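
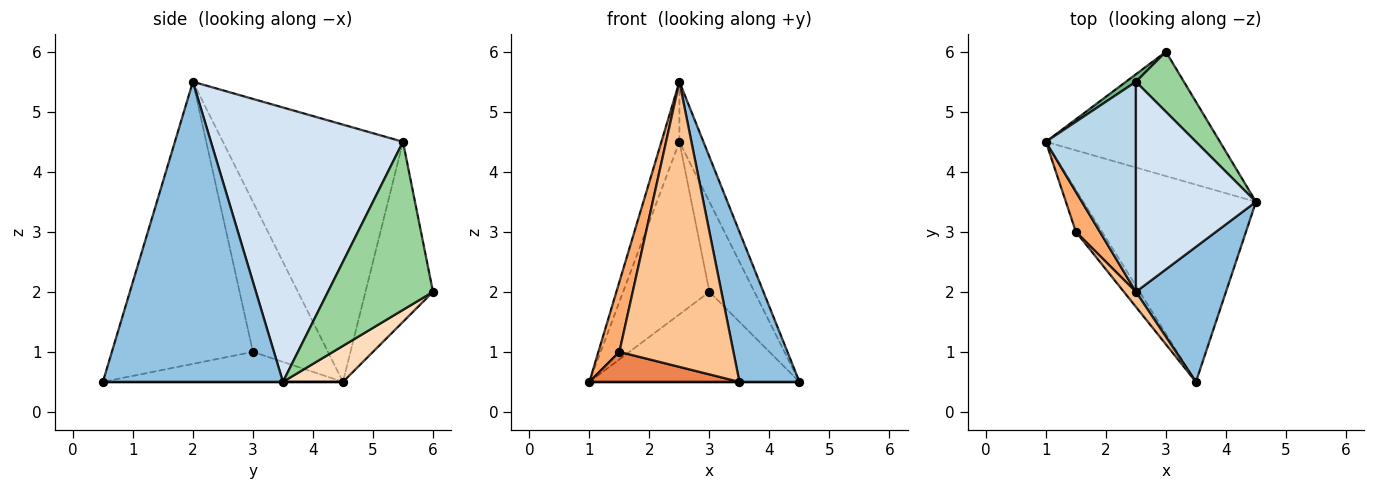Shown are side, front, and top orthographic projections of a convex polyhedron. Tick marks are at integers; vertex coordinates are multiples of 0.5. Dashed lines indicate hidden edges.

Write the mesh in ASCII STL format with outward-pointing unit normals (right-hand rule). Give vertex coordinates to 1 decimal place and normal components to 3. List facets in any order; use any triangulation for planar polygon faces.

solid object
 facet normal 0.000 0.000 -1.000
  outer loop
   vertex 3.5 0.5 0.5
   vertex 1.0 4.5 0.5
   vertex 4.5 3.5 0.5
  endloop
 endfacet
 facet normal 0.912 -0.304 0.274
  outer loop
   vertex 2.5 2.0 5.5
   vertex 3.5 0.5 0.5
   vertex 4.5 3.5 0.5
  endloop
 endfacet
 facet normal -0.940 0.094 0.329
  outer loop
   vertex 2.5 5.5 4.5
   vertex 1.0 4.5 0.5
   vertex 2.5 2.0 5.5
  endloop
 endfacet
 facet normal 0.910 0.114 0.398
  outer loop
   vertex 2.5 5.5 4.5
   vertex 2.5 2.0 5.5
   vertex 4.5 3.5 0.5
  endloop
 endfacet
 facet normal -0.681 -0.426 -0.596
  outer loop
   vertex 1.5 3.0 1.0
   vertex 1.0 4.5 0.5
   vertex 3.5 0.5 0.5
  endloop
 endfacet
 facet normal -0.952 -0.266 0.152
  outer loop
   vertex 1.5 3.0 1.0
   vertex 2.5 2.0 5.5
   vertex 1.0 4.5 0.5
  endloop
 endfacet
 facet normal -0.777 -0.628 0.033
  outer loop
   vertex 1.5 3.0 1.0
   vertex 3.5 0.5 0.5
   vertex 2.5 2.0 5.5
  endloop
 endfacet
 facet normal 0.165 0.578 -0.799
  outer loop
   vertex 3.0 6.0 2.0
   vertex 4.5 3.5 0.5
   vertex 1.0 4.5 0.5
  endloop
 endfacet
 facet normal -0.616 0.787 0.034
  outer loop
   vertex 3.0 6.0 2.0
   vertex 1.0 4.5 0.5
   vertex 2.5 5.5 4.5
  endloop
 endfacet
 facet normal 0.889 0.381 0.254
  outer loop
   vertex 3.0 6.0 2.0
   vertex 2.5 5.5 4.5
   vertex 4.5 3.5 0.5
  endloop
 endfacet
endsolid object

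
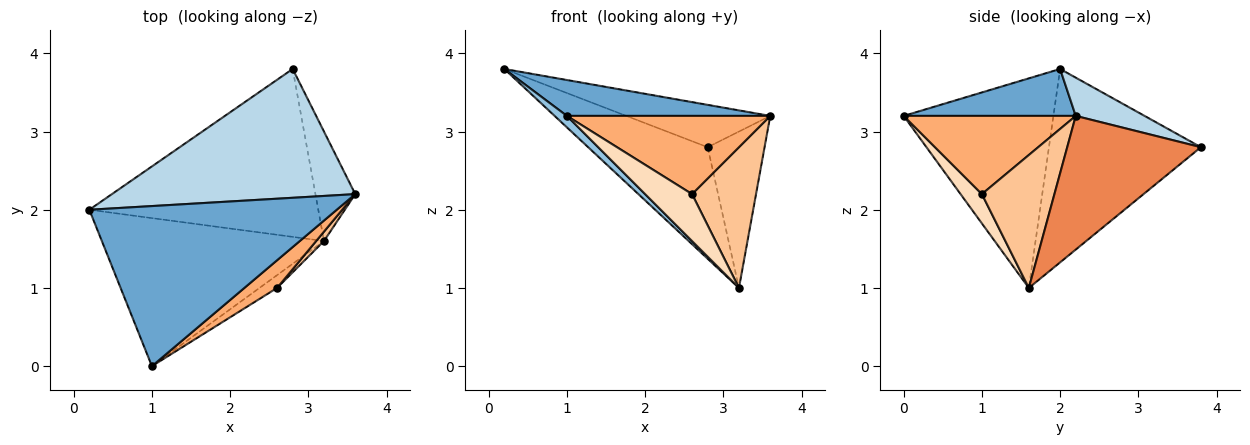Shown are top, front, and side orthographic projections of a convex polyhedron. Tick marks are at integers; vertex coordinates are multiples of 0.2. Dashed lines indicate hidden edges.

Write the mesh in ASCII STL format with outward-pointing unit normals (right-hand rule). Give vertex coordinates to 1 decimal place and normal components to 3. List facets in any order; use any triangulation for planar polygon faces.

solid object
 facet normal 0.182 -0.215 0.959
  outer loop
   vertex 1.0 0.0 3.2
   vertex 3.6 2.2 3.2
   vertex 0.2 2.0 3.8
  endloop
 endfacet
 facet normal -0.685 -0.056 -0.726
  outer loop
   vertex 3.2 1.6 1.0
   vertex 1.0 0.0 3.2
   vertex 0.2 2.0 3.8
  endloop
 endfacet
 facet normal 0.148 0.309 0.940
  outer loop
   vertex 2.8 3.8 2.8
   vertex 0.2 2.0 3.8
   vertex 3.6 2.2 3.2
  endloop
 endfacet
 facet normal -0.575 0.453 -0.681
  outer loop
   vertex 2.8 3.8 2.8
   vertex 3.2 1.6 1.0
   vertex 0.2 2.0 3.8
  endloop
 endfacet
 facet normal 0.887 0.378 -0.264
  outer loop
   vertex 2.8 3.8 2.8
   vertex 3.6 2.2 3.2
   vertex 3.2 1.6 1.0
  endloop
 endfacet
 facet normal 0.624 -0.737 0.261
  outer loop
   vertex 2.6 1.0 2.2
   vertex 3.6 2.2 3.2
   vertex 1.0 0.0 3.2
  endloop
 endfacet
 facet normal 0.749 -0.661 0.044
  outer loop
   vertex 2.6 1.0 2.2
   vertex 3.2 1.6 1.0
   vertex 3.6 2.2 3.2
  endloop
 endfacet
 facet normal 0.402 -0.884 -0.241
  outer loop
   vertex 2.6 1.0 2.2
   vertex 1.0 0.0 3.2
   vertex 3.2 1.6 1.0
  endloop
 endfacet
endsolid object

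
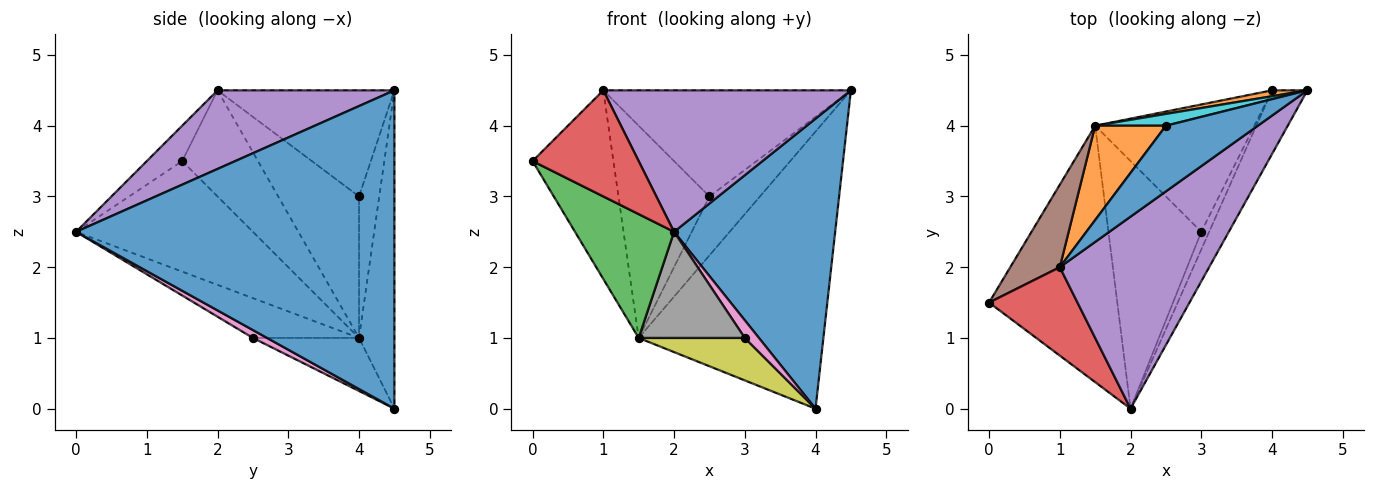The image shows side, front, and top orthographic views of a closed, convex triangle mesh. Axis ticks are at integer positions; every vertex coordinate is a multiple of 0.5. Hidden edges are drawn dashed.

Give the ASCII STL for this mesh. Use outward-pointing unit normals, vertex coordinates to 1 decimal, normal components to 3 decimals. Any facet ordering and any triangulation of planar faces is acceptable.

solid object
 facet normal 0.888 -0.449 -0.099
  outer loop
   vertex 4.0 4.5 0.0
   vertex 4.5 4.5 4.5
   vertex 2.0 0.0 2.5
  endloop
 endfacet
 facet normal -0.188 0.982 0.021
  outer loop
   vertex 1.5 4.0 1.0
   vertex 4.5 4.5 4.5
   vertex 4.0 4.5 0.0
  endloop
 endfacet
 facet normal -0.613 -0.343 -0.711
  outer loop
   vertex 1.5 4.0 1.0
   vertex 2.0 0.0 2.5
   vertex 0.0 1.5 3.5
  endloop
 endfacet
 facet normal -0.248 -0.744 0.620
  outer loop
   vertex 1.0 2.0 4.5
   vertex 0.0 1.5 3.5
   vertex 2.0 0.0 2.5
  endloop
 endfacet
 facet normal 0.390 -0.546 0.741
  outer loop
   vertex 1.0 2.0 4.5
   vertex 2.0 0.0 2.5
   vertex 4.5 4.5 4.5
  endloop
 endfacet
 facet normal -0.652 0.695 0.304
  outer loop
   vertex 1.0 2.0 4.5
   vertex 1.5 4.0 1.0
   vertex 0.0 1.5 3.5
  endloop
 endfacet
 facet normal 0.577 -0.577 -0.577
  outer loop
   vertex 3.0 2.5 1.0
   vertex 4.0 4.5 0.0
   vertex 2.0 0.0 2.5
  endloop
 endfacet
 facet normal -0.367 -0.367 -0.855
  outer loop
   vertex 3.0 2.5 1.0
   vertex 2.0 0.0 2.5
   vertex 1.5 4.0 1.0
  endloop
 endfacet
 facet normal -0.302 -0.302 -0.905
  outer loop
   vertex 3.0 2.5 1.0
   vertex 1.5 4.0 1.0
   vertex 4.0 4.5 0.0
  endloop
 endfacet
 facet normal -0.365 0.913 0.183
  outer loop
   vertex 2.5 4.0 3.0
   vertex 4.5 4.5 4.5
   vertex 1.5 4.0 1.0
  endloop
 endfacet
 facet normal -0.519 0.727 0.450
  outer loop
   vertex 2.5 4.0 3.0
   vertex 1.0 2.0 4.5
   vertex 4.5 4.5 4.5
  endloop
 endfacet
 facet normal -0.630 0.709 0.315
  outer loop
   vertex 2.5 4.0 3.0
   vertex 1.5 4.0 1.0
   vertex 1.0 2.0 4.5
  endloop
 endfacet
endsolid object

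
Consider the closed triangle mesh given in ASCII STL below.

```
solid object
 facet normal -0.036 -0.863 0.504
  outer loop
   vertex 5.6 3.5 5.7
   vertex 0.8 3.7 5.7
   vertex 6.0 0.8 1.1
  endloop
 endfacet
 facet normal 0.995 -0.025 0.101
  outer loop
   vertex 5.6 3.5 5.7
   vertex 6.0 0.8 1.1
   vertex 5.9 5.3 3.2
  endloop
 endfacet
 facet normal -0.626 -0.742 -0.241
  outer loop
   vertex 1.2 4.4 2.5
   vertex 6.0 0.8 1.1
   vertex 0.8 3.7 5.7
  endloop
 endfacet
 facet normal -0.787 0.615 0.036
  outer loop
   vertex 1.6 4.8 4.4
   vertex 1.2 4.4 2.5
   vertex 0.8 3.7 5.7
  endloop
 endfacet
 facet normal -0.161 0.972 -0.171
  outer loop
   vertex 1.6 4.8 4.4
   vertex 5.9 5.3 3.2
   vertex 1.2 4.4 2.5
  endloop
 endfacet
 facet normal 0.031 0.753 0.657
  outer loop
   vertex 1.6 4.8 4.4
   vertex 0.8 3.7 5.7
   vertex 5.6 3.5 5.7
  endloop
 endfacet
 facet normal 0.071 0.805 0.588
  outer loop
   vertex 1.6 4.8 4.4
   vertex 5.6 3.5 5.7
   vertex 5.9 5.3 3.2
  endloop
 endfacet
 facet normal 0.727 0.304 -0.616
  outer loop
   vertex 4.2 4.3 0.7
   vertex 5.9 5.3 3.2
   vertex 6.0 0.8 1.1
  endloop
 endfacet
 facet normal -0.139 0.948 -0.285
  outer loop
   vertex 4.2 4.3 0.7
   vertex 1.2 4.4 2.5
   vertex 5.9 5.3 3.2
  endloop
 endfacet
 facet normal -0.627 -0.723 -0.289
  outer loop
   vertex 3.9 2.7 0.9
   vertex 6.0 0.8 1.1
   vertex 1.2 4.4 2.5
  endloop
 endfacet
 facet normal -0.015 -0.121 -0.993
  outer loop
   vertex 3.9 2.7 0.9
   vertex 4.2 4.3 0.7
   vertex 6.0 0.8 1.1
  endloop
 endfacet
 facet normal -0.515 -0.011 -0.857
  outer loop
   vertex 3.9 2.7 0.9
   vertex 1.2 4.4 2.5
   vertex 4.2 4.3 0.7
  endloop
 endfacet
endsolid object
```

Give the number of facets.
12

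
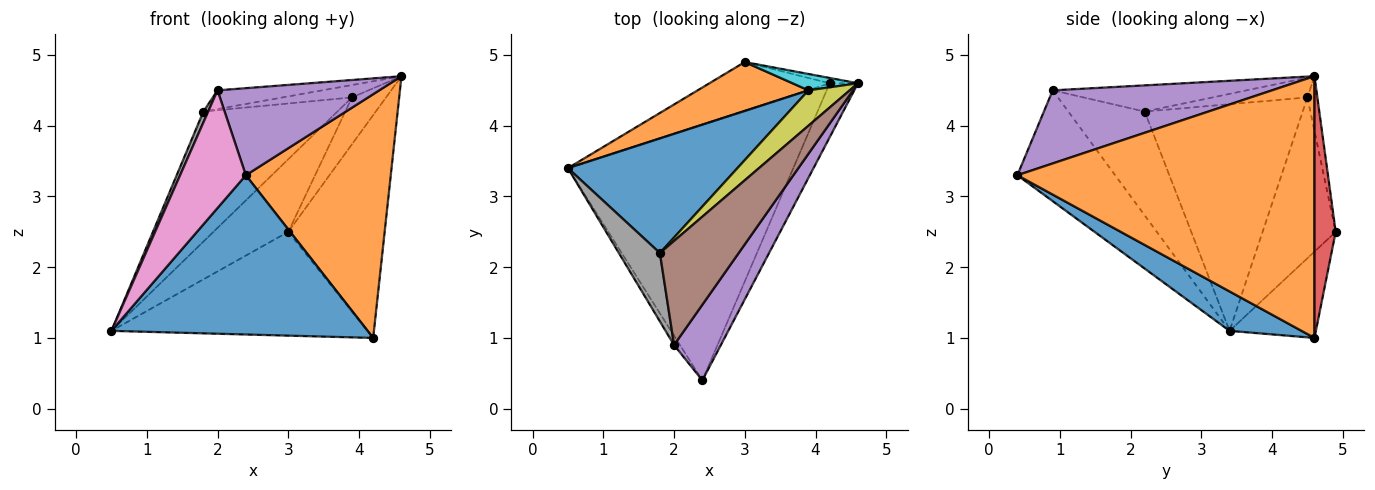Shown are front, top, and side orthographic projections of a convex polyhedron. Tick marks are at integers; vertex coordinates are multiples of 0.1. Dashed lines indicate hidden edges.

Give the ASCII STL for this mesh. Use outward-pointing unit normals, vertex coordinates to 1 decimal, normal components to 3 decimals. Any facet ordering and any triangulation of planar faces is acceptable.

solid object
 facet normal 0.147 -0.523 -0.840
  outer loop
   vertex 4.2 4.6 1.0
   vertex 2.4 0.4 3.3
   vertex 0.5 3.4 1.1
  endloop
 endfacet
 facet normal 0.895 -0.436 -0.097
  outer loop
   vertex 4.2 4.6 1.0
   vertex 4.6 4.6 4.7
   vertex 2.4 0.4 3.3
  endloop
 endfacet
 facet normal -0.292 0.866 -0.407
  outer loop
   vertex 3.0 4.9 2.5
   vertex 4.2 4.6 1.0
   vertex 0.5 3.4 1.1
  endloop
 endfacet
 facet normal 0.215 0.976 -0.023
  outer loop
   vertex 3.0 4.9 2.5
   vertex 4.6 4.6 4.7
   vertex 4.2 4.6 1.0
  endloop
 endfacet
 facet normal 0.715 -0.527 0.458
  outer loop
   vertex 2.0 0.9 4.5
   vertex 2.4 0.4 3.3
   vertex 4.6 4.6 4.7
  endloop
 endfacet
 facet normal -0.311 0.168 0.935
  outer loop
   vertex 2.0 0.9 4.5
   vertex 4.6 4.6 4.7
   vertex 1.8 2.2 4.2
  endloop
 endfacet
 facet normal -0.829 -0.557 -0.044
  outer loop
   vertex 2.0 0.9 4.5
   vertex 0.5 3.4 1.1
   vertex 2.4 0.4 3.3
  endloop
 endfacet
 facet normal -0.928 -0.058 0.367
  outer loop
   vertex 2.0 0.9 4.5
   vertex 1.8 2.2 4.2
   vertex 0.5 3.4 1.1
  endloop
 endfacet
 facet normal -0.412 0.301 0.860
  outer loop
   vertex 3.9 4.5 4.4
   vertex 1.8 2.2 4.2
   vertex 4.6 4.6 4.7
  endloop
 endfacet
 facet normal -0.266 0.910 0.318
  outer loop
   vertex 3.9 4.5 4.4
   vertex 4.6 4.6 4.7
   vertex 3.0 4.9 2.5
  endloop
 endfacet
 facet normal -0.663 0.562 0.495
  outer loop
   vertex 3.9 4.5 4.4
   vertex 0.5 3.4 1.1
   vertex 1.8 2.2 4.2
  endloop
 endfacet
 facet normal -0.630 0.644 0.434
  outer loop
   vertex 3.9 4.5 4.4
   vertex 3.0 4.9 2.5
   vertex 0.5 3.4 1.1
  endloop
 endfacet
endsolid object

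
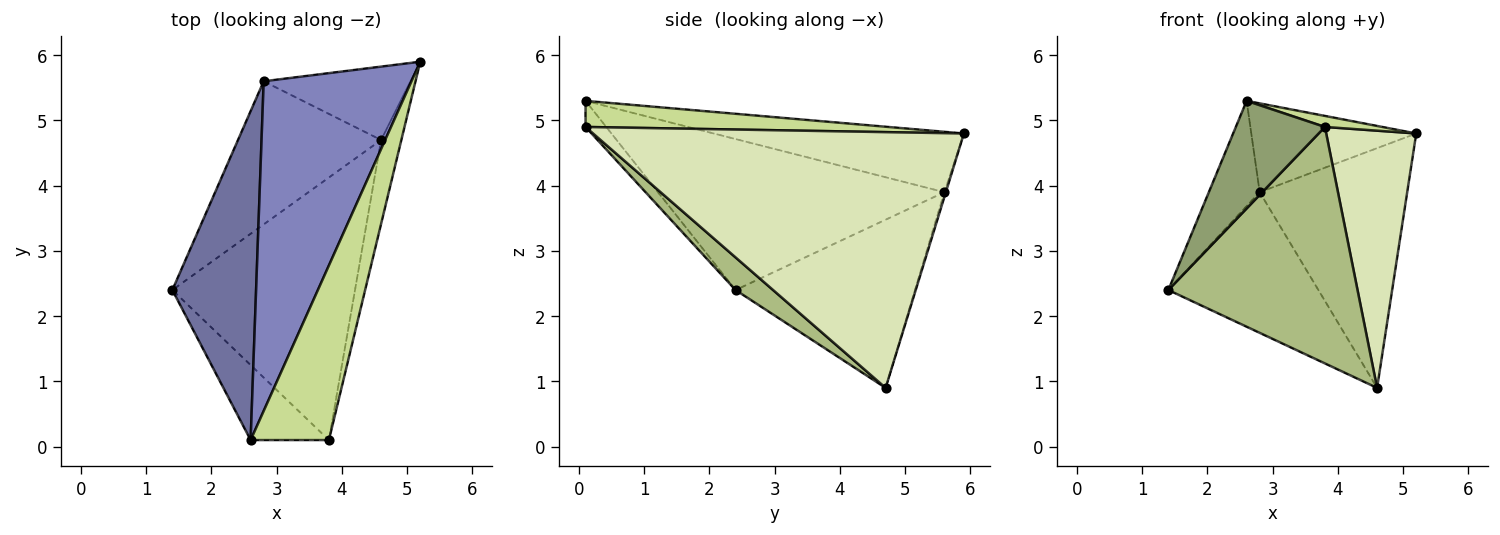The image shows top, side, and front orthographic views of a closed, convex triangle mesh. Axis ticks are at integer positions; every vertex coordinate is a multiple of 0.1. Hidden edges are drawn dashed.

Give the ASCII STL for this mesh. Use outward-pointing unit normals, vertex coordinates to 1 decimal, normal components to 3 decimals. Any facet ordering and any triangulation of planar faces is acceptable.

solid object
 facet normal -0.864 0.153 0.479
  outer loop
   vertex 2.8 5.6 3.9
   vertex 1.4 2.4 2.4
   vertex 2.6 0.1 5.3
  endloop
 endfacet
 facet normal -0.367 0.242 0.898
  outer loop
   vertex 2.8 5.6 3.9
   vertex 2.6 0.1 5.3
   vertex 5.2 5.9 4.8
  endloop
 endfacet
 facet normal -0.642 0.537 -0.547
  outer loop
   vertex 2.8 5.6 3.9
   vertex 4.6 4.7 0.9
   vertex 1.4 2.4 2.4
  endloop
 endfacet
 facet normal -0.010 0.956 -0.293
  outer loop
   vertex 2.8 5.6 3.9
   vertex 5.2 5.9 4.8
   vertex 4.6 4.7 0.9
  endloop
 endfacet
 facet normal -0.187 -0.806 -0.562
  outer loop
   vertex 3.8 0.1 4.9
   vertex 2.6 0.1 5.3
   vertex 1.4 2.4 2.4
  endloop
 endfacet
 facet normal 0.132 -0.663 -0.737
  outer loop
   vertex 3.8 0.1 4.9
   vertex 1.4 2.4 2.4
   vertex 4.6 4.7 0.9
  endloop
 endfacet
 facet normal 0.316 -0.060 0.947
  outer loop
   vertex 3.8 0.1 4.9
   vertex 5.2 5.9 4.8
   vertex 2.6 0.1 5.3
  endloop
 endfacet
 facet normal 0.969 -0.235 -0.077
  outer loop
   vertex 3.8 0.1 4.9
   vertex 4.6 4.7 0.9
   vertex 5.2 5.9 4.8
  endloop
 endfacet
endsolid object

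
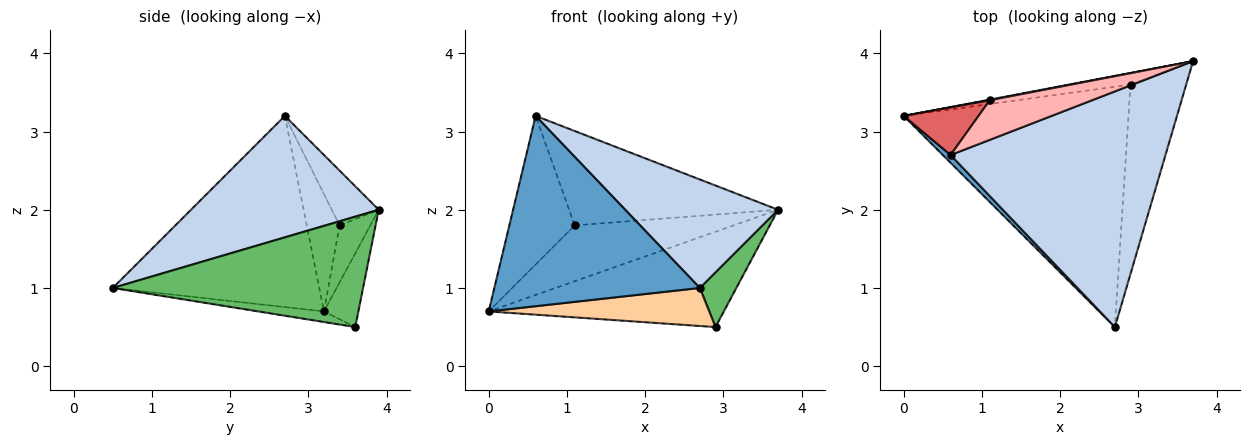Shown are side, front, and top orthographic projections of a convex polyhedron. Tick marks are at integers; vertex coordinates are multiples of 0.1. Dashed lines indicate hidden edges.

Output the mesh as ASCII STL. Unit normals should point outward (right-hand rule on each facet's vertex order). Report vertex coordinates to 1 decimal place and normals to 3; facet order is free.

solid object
 facet normal -0.708 -0.705 0.029
  outer loop
   vertex 0.6 2.7 3.2
   vertex 0.0 3.2 0.7
   vertex 2.7 0.5 1.0
  endloop
 endfacet
 facet normal 0.457 -0.372 0.808
  outer loop
   vertex 0.6 2.7 3.2
   vertex 2.7 0.5 1.0
   vertex 3.7 3.9 2.0
  endloop
 endfacet
 facet normal -0.144 0.982 -0.120
  outer loop
   vertex 2.9 3.6 0.5
   vertex 0.0 3.2 0.7
   vertex 3.7 3.9 2.0
  endloop
 endfacet
 facet normal -0.047 -0.156 -0.987
  outer loop
   vertex 2.9 3.6 0.5
   vertex 2.7 0.5 1.0
   vertex 0.0 3.2 0.7
  endloop
 endfacet
 facet normal 0.885 -0.129 -0.446
  outer loop
   vertex 2.9 3.6 0.5
   vertex 3.7 3.9 2.0
   vertex 2.7 0.5 1.0
  endloop
 endfacet
 facet normal -0.190 0.982 0.011
  outer loop
   vertex 1.1 3.4 1.8
   vertex 3.7 3.9 2.0
   vertex 0.0 3.2 0.7
  endloop
 endfacet
 facet normal -0.432 0.859 0.275
  outer loop
   vertex 1.1 3.4 1.8
   vertex 0.0 3.2 0.7
   vertex 0.6 2.7 3.2
  endloop
 endfacet
 facet normal -0.203 0.903 0.379
  outer loop
   vertex 1.1 3.4 1.8
   vertex 0.6 2.7 3.2
   vertex 3.7 3.9 2.0
  endloop
 endfacet
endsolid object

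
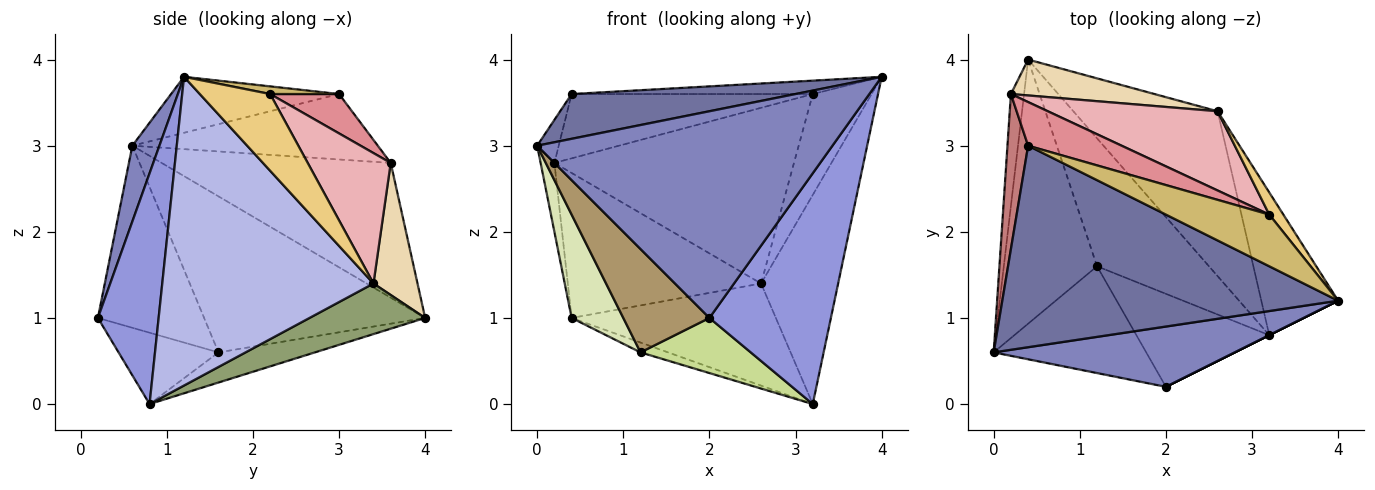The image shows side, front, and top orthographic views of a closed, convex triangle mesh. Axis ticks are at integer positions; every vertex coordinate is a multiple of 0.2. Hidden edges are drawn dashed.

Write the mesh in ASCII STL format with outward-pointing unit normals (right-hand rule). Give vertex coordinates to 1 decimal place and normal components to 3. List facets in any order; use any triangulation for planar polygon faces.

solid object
 facet normal -0.161 -0.214 0.964
  outer loop
   vertex 0.4 3.0 3.6
   vertex 0.0 0.6 3.0
   vertex 4.0 1.2 3.8
  endloop
 endfacet
 facet normal 0.088 -0.956 0.279
  outer loop
   vertex 2.0 0.2 1.0
   vertex 4.0 1.2 3.8
   vertex 0.0 0.6 3.0
  endloop
 endfacet
 facet normal 0.447 -0.894 0.000
  outer loop
   vertex 2.0 0.2 1.0
   vertex 3.2 0.8 0.0
   vertex 4.0 1.2 3.8
  endloop
 endfacet
 facet normal 0.915 0.334 -0.228
  outer loop
   vertex 2.6 3.4 1.4
   vertex 4.0 1.2 3.8
   vertex 3.2 0.8 0.0
  endloop
 endfacet
 facet normal 0.286 0.505 -0.815
  outer loop
   vertex 2.6 3.4 1.4
   vertex 3.2 0.8 0.0
   vertex 0.4 4.0 1.0
  endloop
 endfacet
 facet normal -0.259 0.074 -0.963
  outer loop
   vertex 1.2 1.6 0.6
   vertex 0.4 4.0 1.0
   vertex 3.2 0.8 0.0
  endloop
 endfacet
 facet normal -0.419 -0.463 -0.781
  outer loop
   vertex 1.2 1.6 0.6
   vertex 3.2 0.8 0.0
   vertex 2.0 0.2 1.0
  endloop
 endfacet
 facet normal -0.842 -0.197 -0.503
  outer loop
   vertex 1.2 1.6 0.6
   vertex 0.0 0.6 3.0
   vertex 0.4 4.0 1.0
  endloop
 endfacet
 facet normal -0.651 -0.528 -0.545
  outer loop
   vertex 1.2 1.6 0.6
   vertex 2.0 0.2 1.0
   vertex 0.0 0.6 3.0
  endloop
 endfacet
 facet normal 0.072 0.250 0.966
  outer loop
   vertex 3.2 2.2 3.6
   vertex 0.4 3.0 3.6
   vertex 4.0 1.2 3.8
  endloop
 endfacet
 facet normal 0.759 0.635 0.139
  outer loop
   vertex 3.2 2.2 3.6
   vertex 4.0 1.2 3.8
   vertex 2.6 3.4 1.4
  endloop
 endfacet
 facet normal 0.216 0.948 0.235
  outer loop
   vertex 0.2 3.6 2.8
   vertex 2.6 3.4 1.4
   vertex 0.4 4.0 1.0
  endloop
 endfacet
 facet normal -0.993 0.060 -0.097
  outer loop
   vertex 0.2 3.6 2.8
   vertex 0.4 4.0 1.0
   vertex 0.0 0.6 3.0
  endloop
 endfacet
 facet normal -0.950 0.083 0.300
  outer loop
   vertex 0.2 3.6 2.8
   vertex 0.0 0.6 3.0
   vertex 0.4 3.0 3.6
  endloop
 endfacet
 facet normal 0.230 0.805 0.546
  outer loop
   vertex 0.2 3.6 2.8
   vertex 0.4 3.0 3.6
   vertex 3.2 2.2 3.6
  endloop
 endfacet
 facet normal 0.301 0.869 0.392
  outer loop
   vertex 0.2 3.6 2.8
   vertex 3.2 2.2 3.6
   vertex 2.6 3.4 1.4
  endloop
 endfacet
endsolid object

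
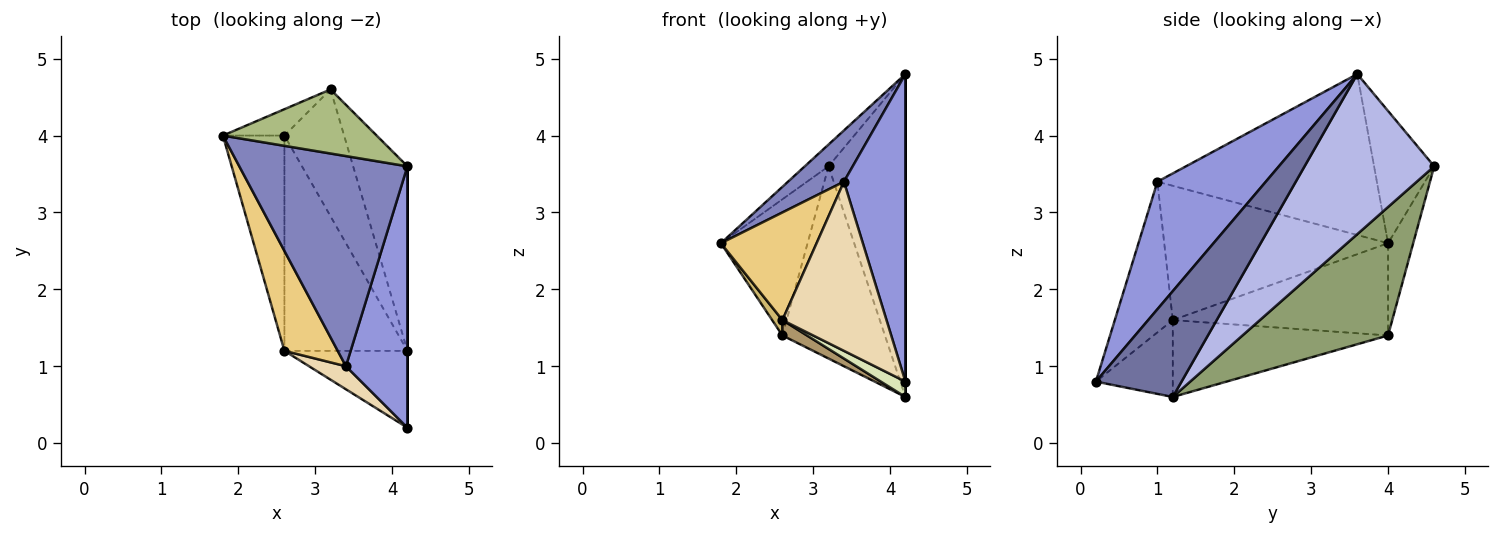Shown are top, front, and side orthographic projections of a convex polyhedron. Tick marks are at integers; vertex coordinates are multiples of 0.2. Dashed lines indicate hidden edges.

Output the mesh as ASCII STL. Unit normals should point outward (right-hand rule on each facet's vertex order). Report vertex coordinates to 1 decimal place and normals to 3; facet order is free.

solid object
 facet normal 1.000 0.000 0.000
  outer loop
   vertex 4.2 0.2 0.8
   vertex 4.2 1.2 0.6
   vertex 4.2 3.6 4.8
  endloop
 endfacet
 facet normal -0.681 -0.174 0.711
  outer loop
   vertex 3.4 1.0 3.4
   vertex 4.2 3.6 4.8
   vertex 1.8 4.0 2.6
  endloop
 endfacet
 facet normal 0.802 -0.455 0.387
  outer loop
   vertex 3.4 1.0 3.4
   vertex 4.2 0.2 0.8
   vertex 4.2 3.6 4.8
  endloop
 endfacet
 facet normal 0.826 0.490 -0.280
  outer loop
   vertex 3.2 4.6 3.6
   vertex 4.2 3.6 4.8
   vertex 4.2 1.2 0.6
  endloop
 endfacet
 facet normal 0.764 0.538 -0.355
  outer loop
   vertex 3.2 4.6 3.6
   vertex 4.2 1.2 0.6
   vertex 2.6 4.0 1.4
  endloop
 endfacet
 facet normal -0.631 0.250 0.734
  outer loop
   vertex 3.2 4.6 3.6
   vertex 1.8 4.0 2.6
   vertex 4.2 3.6 4.8
  endloop
 endfacet
 facet normal -0.274 0.944 -0.183
  outer loop
   vertex 3.2 4.6 3.6
   vertex 2.6 4.0 1.4
   vertex 1.8 4.0 2.6
  endloop
 endfacet
 facet normal -0.523 -0.167 -0.836
  outer loop
   vertex 2.6 1.2 1.6
   vertex 4.2 1.2 0.6
   vertex 4.2 0.2 0.8
  endloop
 endfacet
 facet normal -0.529 -0.060 -0.846
  outer loop
   vertex 2.6 1.2 1.6
   vertex 2.6 4.0 1.4
   vertex 4.2 1.2 0.6
  endloop
 endfacet
 facet normal -0.831 -0.040 -0.554
  outer loop
   vertex 2.6 1.2 1.6
   vertex 1.8 4.0 2.6
   vertex 2.6 4.0 1.4
  endloop
 endfacet
 facet normal -0.864 -0.369 0.343
  outer loop
   vertex 2.6 1.2 1.6
   vertex 3.4 1.0 3.4
   vertex 1.8 4.0 2.6
  endloop
 endfacet
 facet normal -0.483 -0.868 0.118
  outer loop
   vertex 2.6 1.2 1.6
   vertex 4.2 0.2 0.8
   vertex 3.4 1.0 3.4
  endloop
 endfacet
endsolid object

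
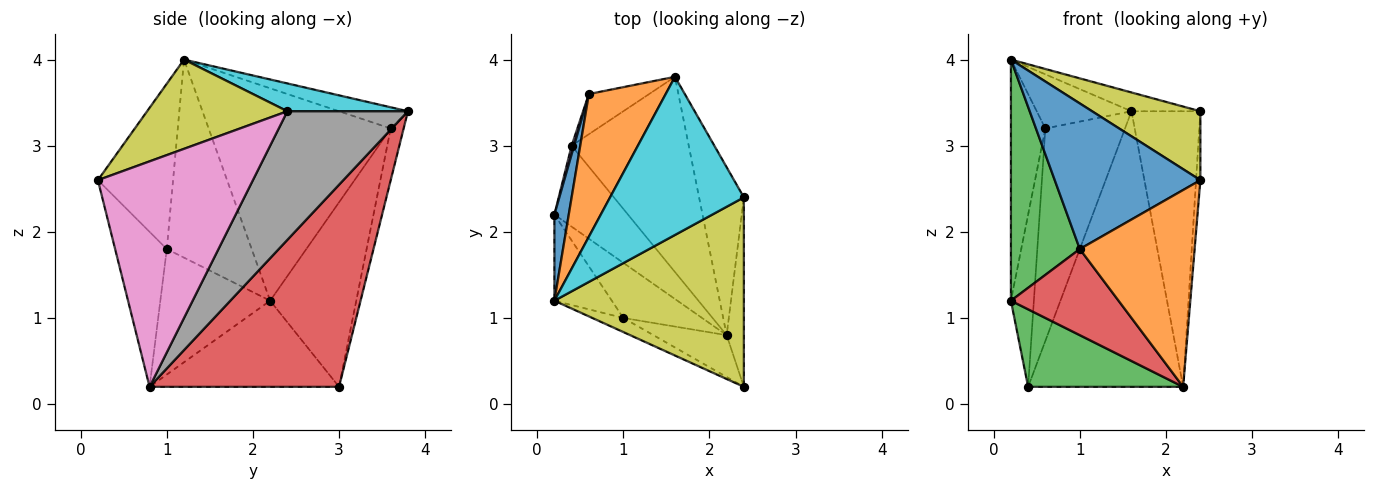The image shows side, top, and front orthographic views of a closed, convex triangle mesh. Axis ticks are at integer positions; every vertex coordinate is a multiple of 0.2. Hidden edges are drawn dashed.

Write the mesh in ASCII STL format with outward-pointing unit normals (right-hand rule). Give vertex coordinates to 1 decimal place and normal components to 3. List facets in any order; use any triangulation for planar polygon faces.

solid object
 facet normal -0.980 0.185 0.066
  outer loop
   vertex 0.6 3.6 3.2
   vertex 0.2 2.2 1.2
   vertex 0.2 1.2 4.0
  endloop
 endfacet
 facet normal -0.250 0.343 0.905
  outer loop
   vertex 0.6 3.6 3.2
   vertex 0.2 1.2 4.0
   vertex 1.6 3.8 3.4
  endloop
 endfacet
 facet normal -0.646 -0.528 -0.552
  outer loop
   vertex 0.4 3.0 0.2
   vertex 2.2 0.8 0.2
   vertex 0.2 2.2 1.2
  endloop
 endfacet
 facet normal 0.706 0.578 -0.409
  outer loop
   vertex 0.4 3.0 0.2
   vertex 1.6 3.8 3.4
   vertex 2.2 0.8 0.2
  endloop
 endfacet
 facet normal -0.966 0.258 0.013
  outer loop
   vertex 0.4 3.0 0.2
   vertex 0.2 2.2 1.2
   vertex 0.6 3.6 3.2
  endloop
 endfacet
 facet normal -0.157 0.970 -0.184
  outer loop
   vertex 0.4 3.0 0.2
   vertex 0.6 3.6 3.2
   vertex 1.6 3.8 3.4
  endloop
 endfacet
 facet normal 0.997 0.028 -0.076
  outer loop
   vertex 2.4 2.4 3.4
   vertex 2.4 0.2 2.6
   vertex 2.2 0.8 0.2
  endloop
 endfacet
 facet normal 0.831 0.475 -0.289
  outer loop
   vertex 2.4 2.4 3.4
   vertex 2.2 0.8 0.2
   vertex 1.6 3.8 3.4
  endloop
 endfacet
 facet normal 0.405 -0.312 0.859
  outer loop
   vertex 2.4 2.4 3.4
   vertex 0.2 1.2 4.0
   vertex 2.4 0.2 2.6
  endloop
 endfacet
 facet normal 0.202 0.116 0.973
  outer loop
   vertex 2.4 2.4 3.4
   vertex 1.6 3.8 3.4
   vertex 0.2 1.2 4.0
  endloop
 endfacet
 facet normal -0.457 -0.885 -0.086
  outer loop
   vertex 1.0 1.0 1.8
   vertex 2.4 0.2 2.6
   vertex 0.2 1.2 4.0
  endloop
 endfacet
 facet normal -0.403 -0.895 -0.190
  outer loop
   vertex 1.0 1.0 1.8
   vertex 2.2 0.8 0.2
   vertex 2.4 0.2 2.6
  endloop
 endfacet
 facet normal -0.758 -0.615 -0.220
  outer loop
   vertex 1.0 1.0 1.8
   vertex 0.2 1.2 4.0
   vertex 0.2 2.2 1.2
  endloop
 endfacet
 facet normal -0.652 -0.639 -0.409
  outer loop
   vertex 1.0 1.0 1.8
   vertex 0.2 2.2 1.2
   vertex 2.2 0.8 0.2
  endloop
 endfacet
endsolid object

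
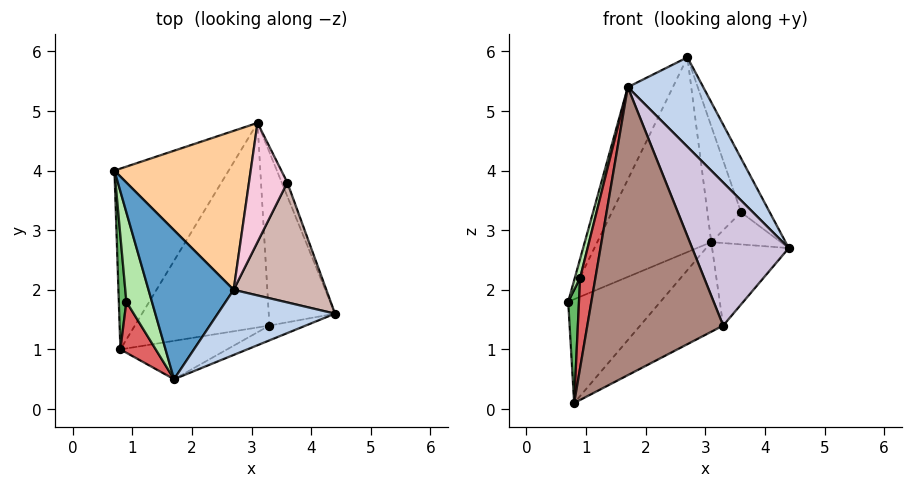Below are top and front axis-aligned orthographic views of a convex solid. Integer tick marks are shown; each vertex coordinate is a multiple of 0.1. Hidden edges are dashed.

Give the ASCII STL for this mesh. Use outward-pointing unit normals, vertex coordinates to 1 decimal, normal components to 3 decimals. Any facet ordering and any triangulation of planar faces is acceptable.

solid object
 facet normal -0.772 0.335 0.540
  outer loop
   vertex 2.7 2.0 5.9
   vertex 0.7 4.0 1.8
   vertex 1.7 0.5 5.4
  endloop
 endfacet
 facet normal 0.676 -0.595 0.434
  outer loop
   vertex 2.7 2.0 5.9
   vertex 1.7 0.5 5.4
   vertex 4.4 1.6 2.7
  endloop
 endfacet
 facet normal 0.192 0.489 -0.851
  outer loop
   vertex 3.1 4.8 2.8
   vertex 0.8 1.0 0.1
   vertex 0.7 4.0 1.8
  endloop
 endfacet
 facet normal -0.463 0.687 0.561
  outer loop
   vertex 3.1 4.8 2.8
   vertex 0.7 4.0 1.8
   vertex 2.7 2.0 5.9
  endloop
 endfacet
 facet normal -0.994 -0.076 0.076
  outer loop
   vertex 0.9 1.8 2.2
   vertex 0.7 4.0 1.8
   vertex 0.8 1.0 0.1
  endloop
 endfacet
 facet normal -0.973 -0.048 0.224
  outer loop
   vertex 0.9 1.8 2.2
   vertex 1.7 0.5 5.4
   vertex 0.7 4.0 1.8
  endloop
 endfacet
 facet normal -0.959 -0.247 0.140
  outer loop
   vertex 0.9 1.8 2.2
   vertex 0.8 1.0 0.1
   vertex 1.7 0.5 5.4
  endloop
 endfacet
 facet normal 0.703 0.306 -0.642
  outer loop
   vertex 3.3 1.4 1.4
   vertex 3.1 4.8 2.8
   vertex 4.4 1.6 2.7
  endloop
 endfacet
 facet normal 0.381 0.371 -0.847
  outer loop
   vertex 3.3 1.4 1.4
   vertex 0.8 1.0 0.1
   vertex 3.1 4.8 2.8
  endloop
 endfacet
 facet normal 0.289 -0.952 -0.098
  outer loop
   vertex 3.3 1.4 1.4
   vertex 4.4 1.6 2.7
   vertex 1.7 0.5 5.4
  endloop
 endfacet
 facet normal 0.222 -0.967 -0.129
  outer loop
   vertex 3.3 1.4 1.4
   vertex 1.7 0.5 5.4
   vertex 0.8 1.0 0.1
  endloop
 endfacet
 facet normal 0.876 0.198 0.440
  outer loop
   vertex 3.6 3.8 3.3
   vertex 2.7 2.0 5.9
   vertex 4.4 1.6 2.7
  endloop
 endfacet
 facet normal 0.913 0.376 -0.161
  outer loop
   vertex 3.6 3.8 3.3
   vertex 4.4 1.6 2.7
   vertex 3.1 4.8 2.8
  endloop
 endfacet
 facet normal 0.561 0.577 0.594
  outer loop
   vertex 3.6 3.8 3.3
   vertex 3.1 4.8 2.8
   vertex 2.7 2.0 5.9
  endloop
 endfacet
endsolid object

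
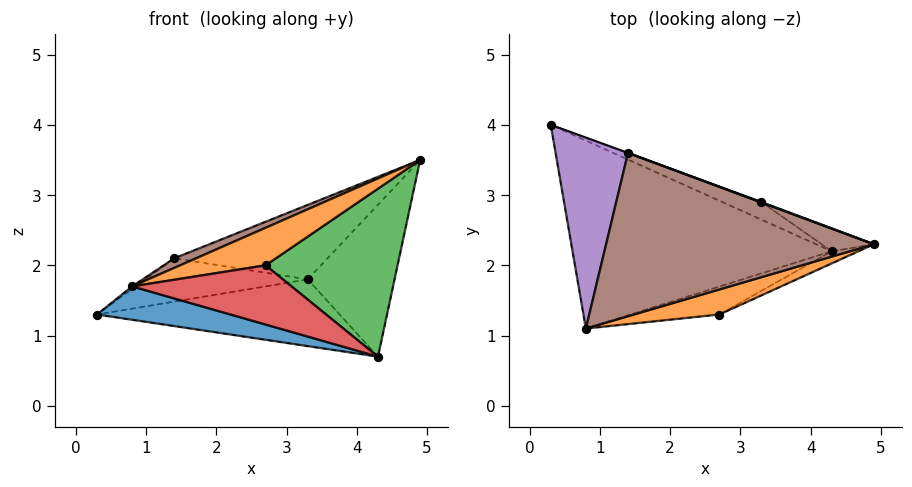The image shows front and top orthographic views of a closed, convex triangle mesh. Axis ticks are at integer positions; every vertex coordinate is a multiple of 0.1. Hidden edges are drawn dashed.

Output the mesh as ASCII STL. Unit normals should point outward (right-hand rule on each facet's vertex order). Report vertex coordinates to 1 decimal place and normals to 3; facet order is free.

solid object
 facet normal -0.221 -0.171 -0.960
  outer loop
   vertex 4.3 2.2 0.7
   vertex 0.8 1.1 1.7
   vertex 0.3 4.0 1.3
  endloop
 endfacet
 facet normal 0.000 -0.832 0.555
  outer loop
   vertex 2.7 1.3 2.0
   vertex 4.9 2.3 3.5
   vertex 0.8 1.1 1.7
  endloop
 endfacet
 facet normal 0.449 -0.891 -0.064
  outer loop
   vertex 2.7 1.3 2.0
   vertex 4.3 2.2 0.7
   vertex 4.9 2.3 3.5
  endloop
 endfacet
 facet normal 0.160 -0.893 -0.421
  outer loop
   vertex 2.7 1.3 2.0
   vertex 0.8 1.1 1.7
   vertex 4.3 2.2 0.7
  endloop
 endfacet
 facet normal -0.586 0.011 0.811
  outer loop
   vertex 1.4 3.6 2.1
   vertex 0.3 4.0 1.3
   vertex 0.8 1.1 1.7
  endloop
 endfacet
 facet normal -0.388 -0.054 0.920
  outer loop
   vertex 1.4 3.6 2.1
   vertex 0.8 1.1 1.7
   vertex 4.9 2.3 3.5
  endloop
 endfacet
 facet normal 0.369 0.899 -0.237
  outer loop
   vertex 3.3 2.9 1.8
   vertex 4.3 2.2 0.7
   vertex 0.3 4.0 1.3
  endloop
 endfacet
 facet normal 0.467 0.874 -0.131
  outer loop
   vertex 3.3 2.9 1.8
   vertex 4.9 2.3 3.5
   vertex 4.3 2.2 0.7
  endloop
 endfacet
 facet normal 0.345 0.939 -0.005
  outer loop
   vertex 3.3 2.9 1.8
   vertex 0.3 4.0 1.3
   vertex 1.4 3.6 2.1
  endloop
 endfacet
 facet normal 0.346 0.938 0.005
  outer loop
   vertex 3.3 2.9 1.8
   vertex 1.4 3.6 2.1
   vertex 4.9 2.3 3.5
  endloop
 endfacet
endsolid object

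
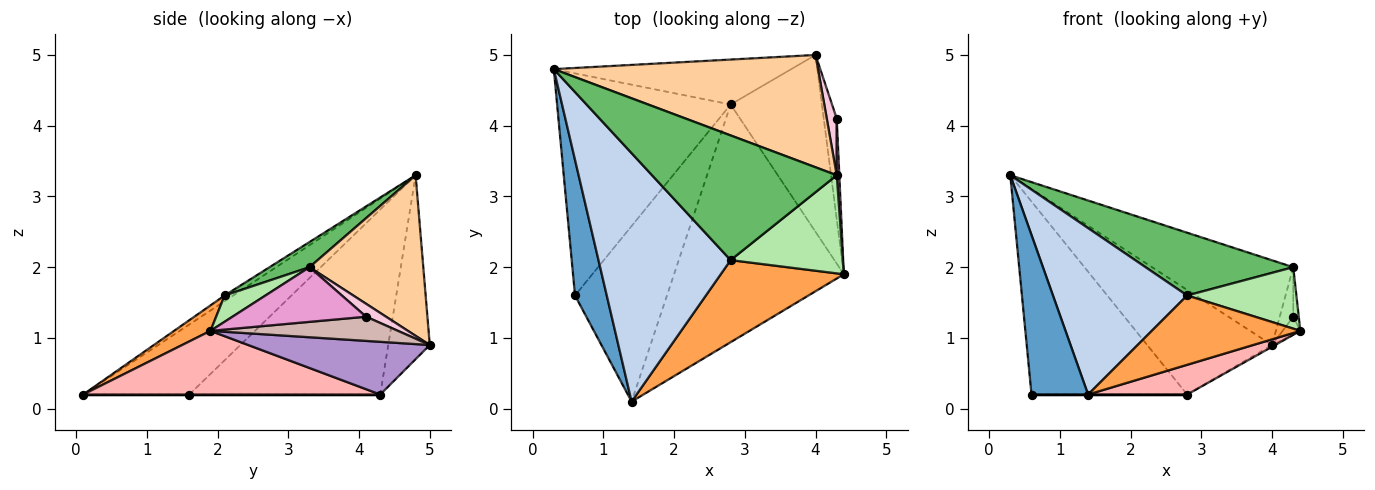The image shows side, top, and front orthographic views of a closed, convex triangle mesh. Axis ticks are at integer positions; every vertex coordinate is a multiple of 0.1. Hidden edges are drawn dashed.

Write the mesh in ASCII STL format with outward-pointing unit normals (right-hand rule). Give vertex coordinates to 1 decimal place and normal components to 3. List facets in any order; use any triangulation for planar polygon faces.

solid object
 facet normal -0.819 -0.437 0.372
  outer loop
   vertex 0.6 1.6 0.2
   vertex 1.4 0.1 0.2
   vertex 0.3 4.8 3.3
  endloop
 endfacet
 facet normal -0.036 -0.556 0.830
  outer loop
   vertex 2.8 2.1 1.6
   vertex 0.3 4.8 3.3
   vertex 1.4 0.1 0.2
  endloop
 endfacet
 facet normal 0.156 -0.637 0.755
  outer loop
   vertex 2.8 2.1 1.6
   vertex 1.4 0.1 0.2
   vertex 4.4 1.9 1.1
  endloop
 endfacet
 facet normal 0.437 0.542 0.718
  outer loop
   vertex 4.3 3.3 2.0
   vertex 4.0 5.0 0.9
   vertex 0.3 4.8 3.3
  endloop
 endfacet
 facet normal 0.121 -0.446 0.887
  outer loop
   vertex 4.3 3.3 2.0
   vertex 0.3 4.8 3.3
   vertex 2.8 2.1 1.6
  endloop
 endfacet
 facet normal 0.195 -0.521 0.831
  outer loop
   vertex 4.3 3.3 2.0
   vertex 2.8 2.1 1.6
   vertex 4.4 1.9 1.1
  endloop
 endfacet
 facet normal 0.000 0.000 -1.000
  outer loop
   vertex 2.8 4.3 0.2
   vertex 1.4 0.1 0.2
   vertex 0.6 1.6 0.2
  endloop
 endfacet
 facet normal 0.349 -0.116 -0.930
  outer loop
   vertex 2.8 4.3 0.2
   vertex 4.4 1.9 1.1
   vertex 1.4 0.1 0.2
  endloop
 endfacet
 facet normal 0.500 0.009 -0.866
  outer loop
   vertex 2.8 4.3 0.2
   vertex 4.0 5.0 0.9
   vertex 4.4 1.9 1.1
  endloop
 endfacet
 facet normal -0.292 0.879 -0.377
  outer loop
   vertex 2.8 4.3 0.2
   vertex 0.3 4.8 3.3
   vertex 4.0 5.0 0.9
  endloop
 endfacet
 facet normal -0.627 0.511 -0.588
  outer loop
   vertex 2.8 4.3 0.2
   vertex 0.6 1.6 0.2
   vertex 0.3 4.8 3.3
  endloop
 endfacet
 facet normal 0.878 0.083 -0.472
  outer loop
   vertex 4.3 4.1 1.3
   vertex 4.4 1.9 1.1
   vertex 4.0 5.0 0.9
  endloop
 endfacet
 facet normal 0.998 0.041 0.047
  outer loop
   vertex 4.3 4.1 1.3
   vertex 4.3 3.3 2.0
   vertex 4.4 1.9 1.1
  endloop
 endfacet
 facet normal 0.697 0.472 0.540
  outer loop
   vertex 4.3 4.1 1.3
   vertex 4.0 5.0 0.9
   vertex 4.3 3.3 2.0
  endloop
 endfacet
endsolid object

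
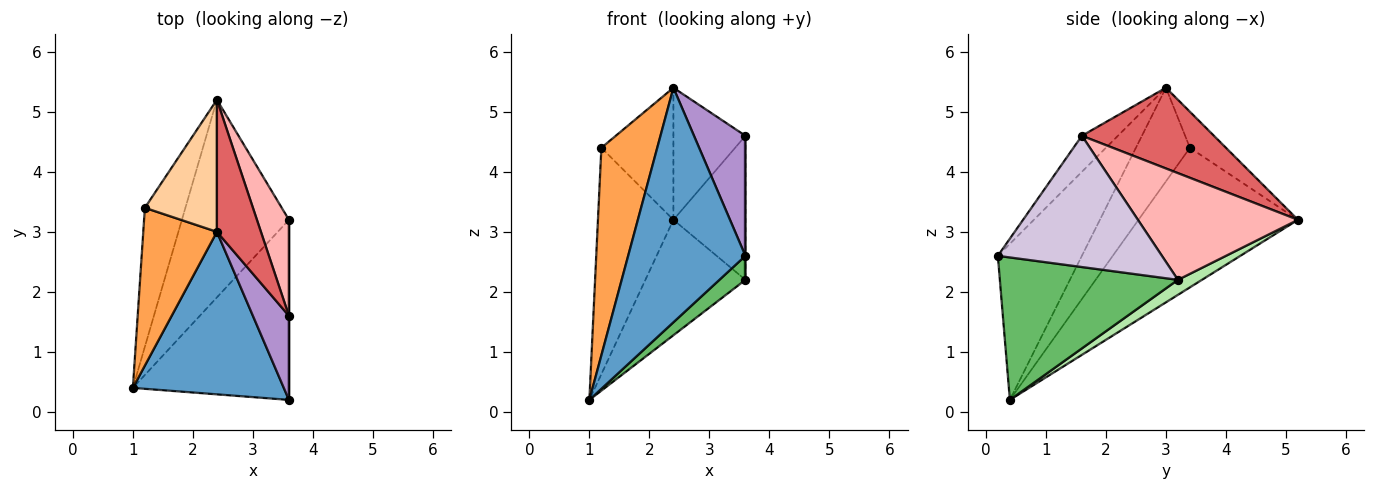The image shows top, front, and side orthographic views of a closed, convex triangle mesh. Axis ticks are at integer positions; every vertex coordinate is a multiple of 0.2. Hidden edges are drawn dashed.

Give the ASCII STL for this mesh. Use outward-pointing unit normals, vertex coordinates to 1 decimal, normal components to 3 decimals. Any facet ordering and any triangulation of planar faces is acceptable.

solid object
 facet normal -0.507 -0.708 0.491
  outer loop
   vertex 2.4 3.0 5.4
   vertex 1.0 0.4 0.2
   vertex 3.6 0.2 2.6
  endloop
 endfacet
 facet normal -0.874 0.414 -0.254
  outer loop
   vertex 1.2 3.4 4.4
   vertex 2.4 5.2 3.2
   vertex 1.0 0.4 0.2
  endloop
 endfacet
 facet normal -0.610 -0.631 0.480
  outer loop
   vertex 1.2 3.4 4.4
   vertex 1.0 0.4 0.2
   vertex 2.4 3.0 5.4
  endloop
 endfacet
 facet normal -0.333 0.667 0.667
  outer loop
   vertex 1.2 3.4 4.4
   vertex 2.4 3.0 5.4
   vertex 2.4 5.2 3.2
  endloop
 endfacet
 facet normal 0.671 -0.098 -0.735
  outer loop
   vertex 3.6 3.2 2.2
   vertex 3.6 0.2 2.6
   vertex 1.0 0.4 0.2
  endloop
 endfacet
 facet normal 0.120 0.501 -0.857
  outer loop
   vertex 3.6 3.2 2.2
   vertex 1.0 0.4 0.2
   vertex 2.4 5.2 3.2
  endloop
 endfacet
 facet normal 0.792 0.432 0.432
  outer loop
   vertex 3.6 1.6 4.6
   vertex 2.4 5.2 3.2
   vertex 2.4 3.0 5.4
  endloop
 endfacet
 facet normal 0.880 0.396 0.264
  outer loop
   vertex 3.6 1.6 4.6
   vertex 3.6 3.2 2.2
   vertex 2.4 5.2 3.2
  endloop
 endfacet
 facet normal -0.497 -0.711 0.497
  outer loop
   vertex 3.6 1.6 4.6
   vertex 2.4 3.0 5.4
   vertex 3.6 0.2 2.6
  endloop
 endfacet
 facet normal 1.000 0.000 0.000
  outer loop
   vertex 3.6 1.6 4.6
   vertex 3.6 0.2 2.6
   vertex 3.6 3.2 2.2
  endloop
 endfacet
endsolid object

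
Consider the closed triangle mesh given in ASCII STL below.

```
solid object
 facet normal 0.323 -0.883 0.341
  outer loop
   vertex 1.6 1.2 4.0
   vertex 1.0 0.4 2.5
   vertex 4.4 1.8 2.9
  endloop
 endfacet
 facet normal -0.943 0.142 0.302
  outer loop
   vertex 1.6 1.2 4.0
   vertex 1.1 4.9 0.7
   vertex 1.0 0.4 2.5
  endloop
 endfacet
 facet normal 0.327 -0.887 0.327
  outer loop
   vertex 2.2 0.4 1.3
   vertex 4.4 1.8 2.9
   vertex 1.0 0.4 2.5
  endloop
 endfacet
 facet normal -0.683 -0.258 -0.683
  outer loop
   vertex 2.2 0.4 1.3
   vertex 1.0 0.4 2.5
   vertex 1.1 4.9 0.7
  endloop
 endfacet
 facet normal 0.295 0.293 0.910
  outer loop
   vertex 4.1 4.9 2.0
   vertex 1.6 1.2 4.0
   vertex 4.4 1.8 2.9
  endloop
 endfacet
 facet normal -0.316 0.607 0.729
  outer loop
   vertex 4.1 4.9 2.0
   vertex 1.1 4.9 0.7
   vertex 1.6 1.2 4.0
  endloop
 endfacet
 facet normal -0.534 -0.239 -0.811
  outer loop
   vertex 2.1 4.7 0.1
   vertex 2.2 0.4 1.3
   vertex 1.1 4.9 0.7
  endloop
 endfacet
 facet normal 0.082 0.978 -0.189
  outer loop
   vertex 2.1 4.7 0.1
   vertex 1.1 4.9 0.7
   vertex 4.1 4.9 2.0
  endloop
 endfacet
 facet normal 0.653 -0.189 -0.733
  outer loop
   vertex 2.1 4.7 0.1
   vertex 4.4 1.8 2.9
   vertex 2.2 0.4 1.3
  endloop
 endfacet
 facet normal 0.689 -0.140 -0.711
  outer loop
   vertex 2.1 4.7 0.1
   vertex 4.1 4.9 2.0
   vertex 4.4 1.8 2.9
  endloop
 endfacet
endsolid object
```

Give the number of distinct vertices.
7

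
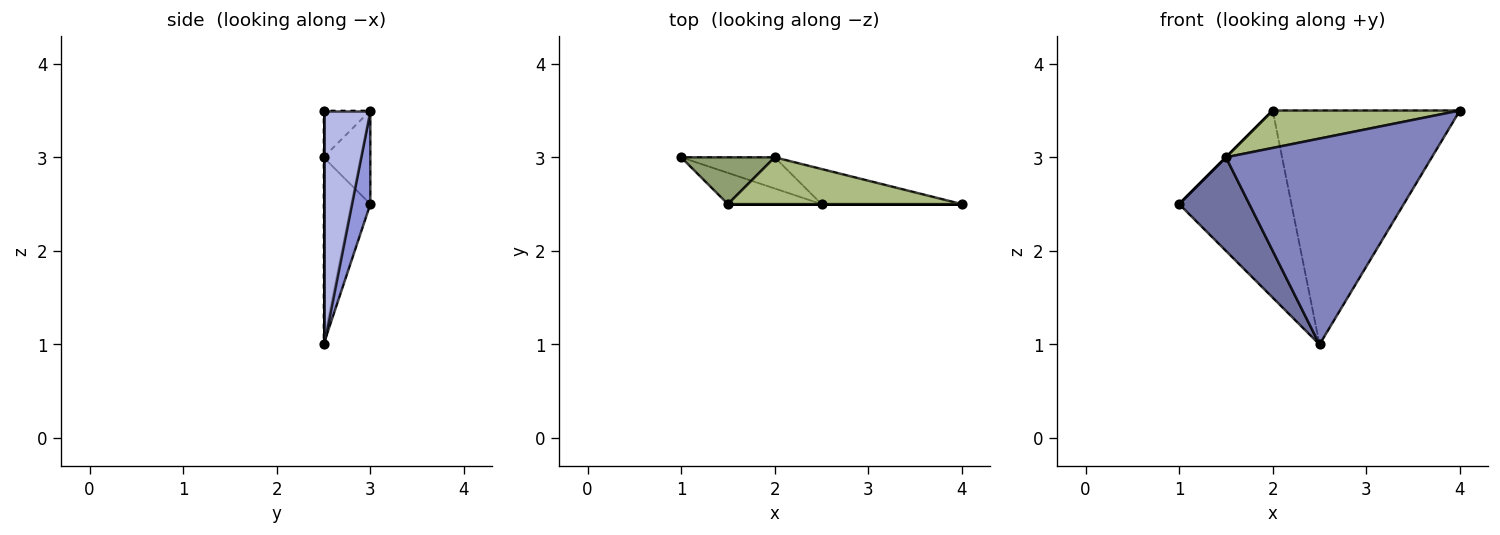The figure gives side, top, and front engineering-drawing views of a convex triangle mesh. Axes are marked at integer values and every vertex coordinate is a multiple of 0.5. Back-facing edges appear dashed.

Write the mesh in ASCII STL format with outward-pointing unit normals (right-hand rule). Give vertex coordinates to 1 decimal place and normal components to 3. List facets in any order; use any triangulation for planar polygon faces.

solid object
 facet normal -0.535 -0.802 -0.267
  outer loop
   vertex 1.5 2.5 3.0
   vertex 1.0 3.0 2.5
   vertex 2.5 2.5 1.0
  endloop
 endfacet
 facet normal 0.000 -1.000 0.000
  outer loop
   vertex 1.5 2.5 3.0
   vertex 2.5 2.5 1.0
   vertex 4.0 2.5 3.5
  endloop
 endfacet
 facet normal 0.162 0.973 -0.162
  outer loop
   vertex 2.0 3.0 3.5
   vertex 2.5 2.5 1.0
   vertex 1.0 3.0 2.5
  endloop
 endfacet
 facet normal 0.240 0.960 -0.144
  outer loop
   vertex 2.0 3.0 3.5
   vertex 4.0 2.5 3.5
   vertex 2.5 2.5 1.0
  endloop
 endfacet
 facet normal -0.707 0.000 0.707
  outer loop
   vertex 2.0 3.0 3.5
   vertex 1.0 3.0 2.5
   vertex 1.5 2.5 3.0
  endloop
 endfacet
 facet normal -0.154 -0.617 0.772
  outer loop
   vertex 2.0 3.0 3.5
   vertex 1.5 2.5 3.0
   vertex 4.0 2.5 3.5
  endloop
 endfacet
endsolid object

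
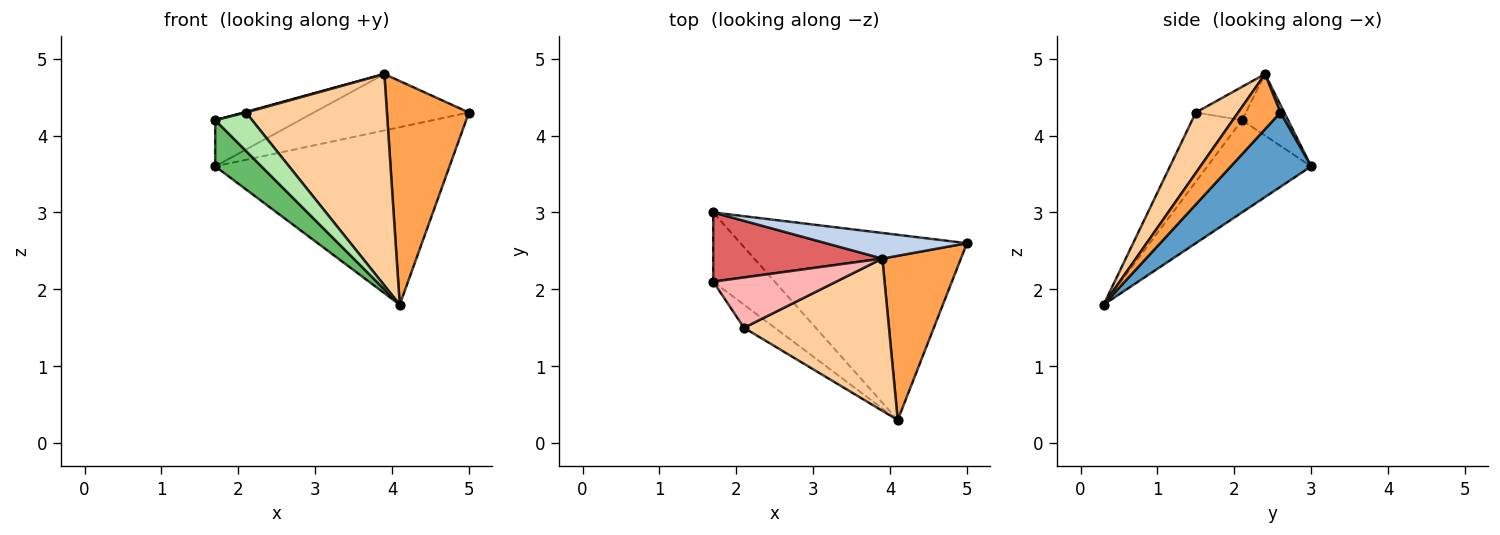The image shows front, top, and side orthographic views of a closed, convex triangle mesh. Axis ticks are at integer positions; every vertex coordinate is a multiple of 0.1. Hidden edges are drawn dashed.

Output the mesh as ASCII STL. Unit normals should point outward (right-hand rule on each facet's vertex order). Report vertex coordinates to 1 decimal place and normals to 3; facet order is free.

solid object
 facet normal 0.231 0.673 -0.702
  outer loop
   vertex 4.1 0.3 1.8
   vertex 1.7 3.0 3.6
   vertex 5.0 2.6 4.3
  endloop
 endfacet
 facet normal 0.023 0.910 0.414
  outer loop
   vertex 3.9 2.4 4.8
   vertex 5.0 2.6 4.3
   vertex 1.7 3.0 3.6
  endloop
 endfacet
 facet normal 0.384 -0.744 0.547
  outer loop
   vertex 3.9 2.4 4.8
   vertex 4.1 0.3 1.8
   vertex 5.0 2.6 4.3
  endloop
 endfacet
 facet normal 0.237 -0.789 0.568
  outer loop
   vertex 2.1 1.5 4.3
   vertex 4.1 0.3 1.8
   vertex 3.9 2.4 4.8
  endloop
 endfacet
 facet normal -0.780 -0.347 -0.520
  outer loop
   vertex 1.7 2.1 4.2
   vertex 1.7 3.0 3.6
   vertex 4.1 0.3 1.8
  endloop
 endfacet
 facet normal -0.757 -0.561 -0.336
  outer loop
   vertex 1.7 2.1 4.2
   vertex 4.1 0.3 1.8
   vertex 2.1 1.5 4.3
  endloop
 endfacet
 facet normal -0.290 0.531 0.796
  outer loop
   vertex 1.7 2.1 4.2
   vertex 3.9 2.4 4.8
   vertex 1.7 3.0 3.6
  endloop
 endfacet
 facet normal -0.261 -0.013 0.965
  outer loop
   vertex 1.7 2.1 4.2
   vertex 2.1 1.5 4.3
   vertex 3.9 2.4 4.8
  endloop
 endfacet
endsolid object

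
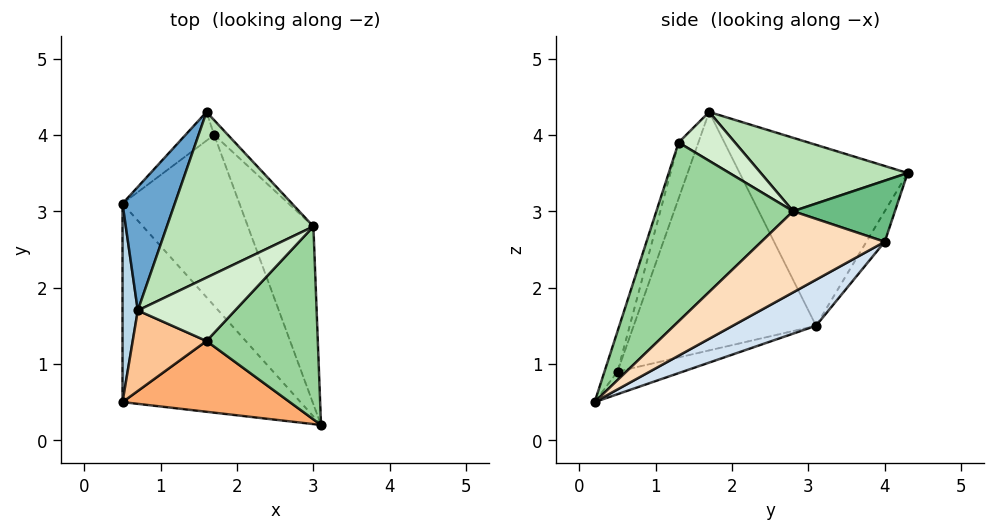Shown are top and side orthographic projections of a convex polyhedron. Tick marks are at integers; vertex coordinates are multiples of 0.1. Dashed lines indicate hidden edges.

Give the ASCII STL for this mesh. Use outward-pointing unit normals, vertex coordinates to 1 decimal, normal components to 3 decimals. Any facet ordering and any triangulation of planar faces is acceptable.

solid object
 facet normal -0.886 0.386 0.256
  outer loop
   vertex 0.7 1.7 4.3
   vertex 1.6 4.3 3.5
   vertex 0.5 3.1 1.5
  endloop
 endfacet
 facet normal -0.123 0.223 -0.967
  outer loop
   vertex 0.5 0.5 0.9
   vertex 0.5 3.1 1.5
   vertex 3.1 0.2 0.5
  endloop
 endfacet
 facet normal -0.998 -0.015 0.064
  outer loop
   vertex 0.5 0.5 0.9
   vertex 0.7 1.7 4.3
   vertex 0.5 3.1 1.5
  endloop
 endfacet
 facet normal 0.307 0.544 -0.781
  outer loop
   vertex 1.7 4.0 2.6
   vertex 3.1 0.2 0.5
   vertex 0.5 3.1 1.5
  endloop
 endfacet
 facet normal -0.353 0.875 -0.331
  outer loop
   vertex 1.7 4.0 2.6
   vertex 0.5 3.1 1.5
   vertex 1.6 4.3 3.5
  endloop
 endfacet
 facet normal -0.067 -0.958 0.280
  outer loop
   vertex 1.6 1.3 3.9
   vertex 0.5 0.5 0.9
   vertex 3.1 0.2 0.5
  endloop
 endfacet
 facet normal -0.254 -0.907 0.335
  outer loop
   vertex 1.6 1.3 3.9
   vertex 0.7 1.7 4.3
   vertex 0.5 0.5 0.9
  endloop
 endfacet
 facet normal 0.657 0.535 -0.530
  outer loop
   vertex 3.0 2.8 3.0
   vertex 3.1 0.2 0.5
   vertex 1.7 4.0 2.6
  endloop
 endfacet
 facet normal 0.695 0.701 -0.156
  outer loop
   vertex 3.0 2.8 3.0
   vertex 1.7 4.0 2.6
   vertex 1.6 4.3 3.5
  endloop
 endfacet
 facet normal 0.767 -0.429 0.477
  outer loop
   vertex 3.0 2.8 3.0
   vertex 1.6 1.3 3.9
   vertex 3.1 0.2 0.5
  endloop
 endfacet
 facet normal 0.445 0.119 0.888
  outer loop
   vertex 3.0 2.8 3.0
   vertex 1.6 4.3 3.5
   vertex 0.7 1.7 4.3
  endloop
 endfacet
 facet normal 0.446 0.116 0.887
  outer loop
   vertex 3.0 2.8 3.0
   vertex 0.7 1.7 4.3
   vertex 1.6 1.3 3.9
  endloop
 endfacet
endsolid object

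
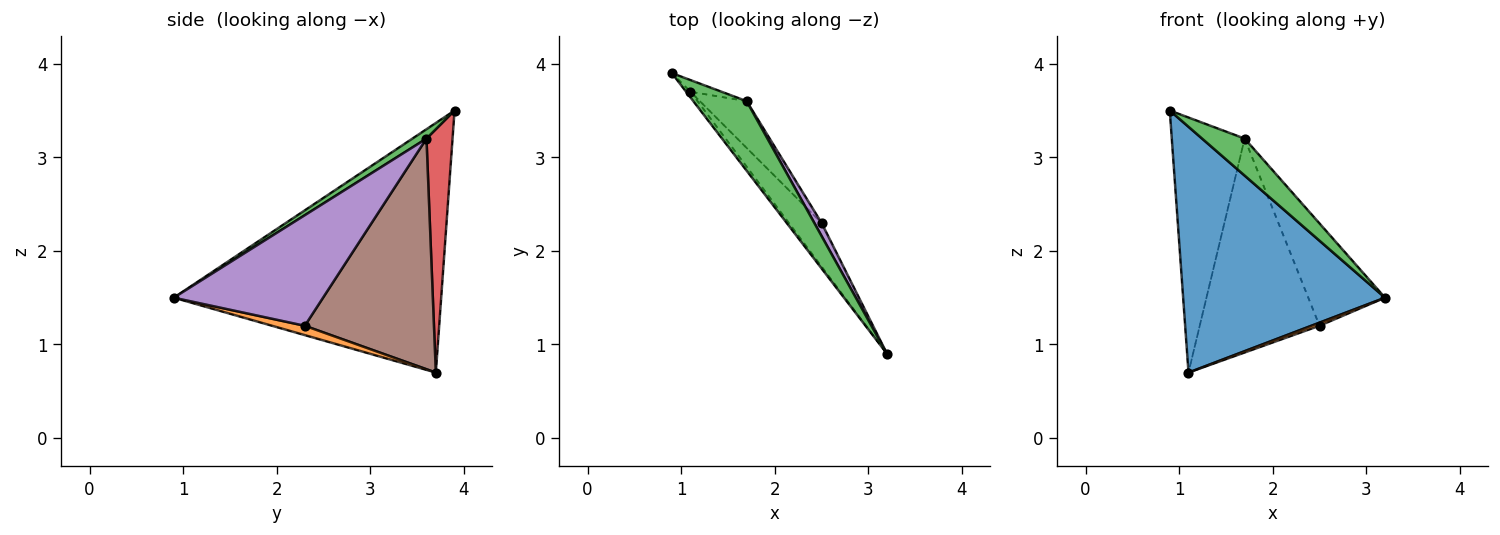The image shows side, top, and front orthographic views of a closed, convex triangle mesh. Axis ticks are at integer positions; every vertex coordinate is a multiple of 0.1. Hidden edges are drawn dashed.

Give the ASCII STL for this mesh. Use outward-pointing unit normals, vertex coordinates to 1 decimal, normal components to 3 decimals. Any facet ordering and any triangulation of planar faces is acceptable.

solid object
 facet normal -0.798 -0.602 -0.014
  outer loop
   vertex 1.1 3.7 0.7
   vertex 3.2 0.9 1.5
   vertex 0.9 3.9 3.5
  endloop
 endfacet
 facet normal 0.274 -0.069 -0.959
  outer loop
   vertex 2.5 2.3 1.2
   vertex 3.2 0.9 1.5
   vertex 1.1 3.7 0.7
  endloop
 endfacet
 facet normal 0.153 -0.464 0.872
  outer loop
   vertex 1.7 3.6 3.2
   vertex 0.9 3.9 3.5
   vertex 3.2 0.9 1.5
  endloop
 endfacet
 facet normal 0.337 0.941 -0.043
  outer loop
   vertex 1.7 3.6 3.2
   vertex 1.1 3.7 0.7
   vertex 0.9 3.9 3.5
  endloop
 endfacet
 facet normal 0.888 0.456 0.058
  outer loop
   vertex 1.7 3.6 3.2
   vertex 3.2 0.9 1.5
   vertex 2.5 2.3 1.2
  endloop
 endfacet
 facet normal 0.725 0.673 -0.147
  outer loop
   vertex 1.7 3.6 3.2
   vertex 2.5 2.3 1.2
   vertex 1.1 3.7 0.7
  endloop
 endfacet
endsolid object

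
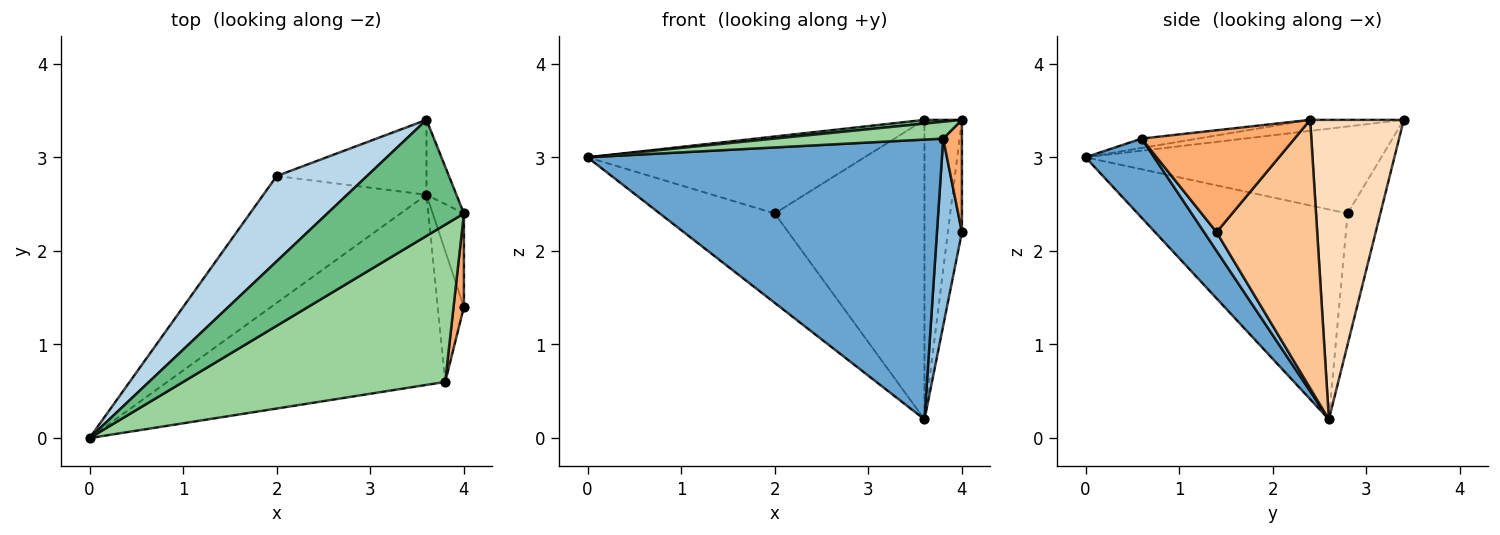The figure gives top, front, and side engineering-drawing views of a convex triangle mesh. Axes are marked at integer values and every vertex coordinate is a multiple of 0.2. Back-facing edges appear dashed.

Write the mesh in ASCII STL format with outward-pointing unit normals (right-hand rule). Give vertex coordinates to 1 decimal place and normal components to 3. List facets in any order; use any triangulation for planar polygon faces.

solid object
 facet normal 0.158 -0.817 -0.555
  outer loop
   vertex 3.8 0.6 3.2
   vertex 0.0 0.0 3.0
   vertex 3.6 2.6 0.2
  endloop
 endfacet
 facet normal 0.379 -0.758 -0.531
  outer loop
   vertex 3.8 0.6 3.2
   vertex 3.6 2.6 0.2
   vertex 4.0 1.4 2.2
  endloop
 endfacet
 facet normal -0.582 0.545 0.604
  outer loop
   vertex 2.0 2.8 2.4
   vertex 0.0 0.0 3.0
   vertex 3.6 3.4 3.4
  endloop
 endfacet
 facet normal -0.725 0.397 -0.563
  outer loop
   vertex 2.0 2.8 2.4
   vertex 3.6 2.6 0.2
   vertex 0.0 0.0 3.0
  endloop
 endfacet
 facet normal -0.208 0.949 -0.237
  outer loop
   vertex 2.0 2.8 2.4
   vertex 3.6 3.4 3.4
   vertex 3.6 2.6 0.2
  endloop
 endfacet
 facet normal 0.988 -0.121 0.101
  outer loop
   vertex 4.0 2.4 3.4
   vertex 3.8 0.6 3.2
   vertex 4.0 1.4 2.2
  endloop
 endfacet
 facet normal 0.984 0.137 -0.114
  outer loop
   vertex 4.0 2.4 3.4
   vertex 4.0 1.4 2.2
   vertex 3.6 2.6 0.2
  endloop
 endfacet
 facet normal 0.925 0.370 -0.092
  outer loop
   vertex 4.0 2.4 3.4
   vertex 3.6 2.6 0.2
   vertex 3.6 3.4 3.4
  endloop
 endfacet
 facet normal -0.080 -0.032 0.996
  outer loop
   vertex 4.0 2.4 3.4
   vertex 3.6 3.4 3.4
   vertex 0.0 0.0 3.0
  endloop
 endfacet
 facet normal -0.035 -0.106 0.994
  outer loop
   vertex 4.0 2.4 3.4
   vertex 0.0 0.0 3.0
   vertex 3.8 0.6 3.2
  endloop
 endfacet
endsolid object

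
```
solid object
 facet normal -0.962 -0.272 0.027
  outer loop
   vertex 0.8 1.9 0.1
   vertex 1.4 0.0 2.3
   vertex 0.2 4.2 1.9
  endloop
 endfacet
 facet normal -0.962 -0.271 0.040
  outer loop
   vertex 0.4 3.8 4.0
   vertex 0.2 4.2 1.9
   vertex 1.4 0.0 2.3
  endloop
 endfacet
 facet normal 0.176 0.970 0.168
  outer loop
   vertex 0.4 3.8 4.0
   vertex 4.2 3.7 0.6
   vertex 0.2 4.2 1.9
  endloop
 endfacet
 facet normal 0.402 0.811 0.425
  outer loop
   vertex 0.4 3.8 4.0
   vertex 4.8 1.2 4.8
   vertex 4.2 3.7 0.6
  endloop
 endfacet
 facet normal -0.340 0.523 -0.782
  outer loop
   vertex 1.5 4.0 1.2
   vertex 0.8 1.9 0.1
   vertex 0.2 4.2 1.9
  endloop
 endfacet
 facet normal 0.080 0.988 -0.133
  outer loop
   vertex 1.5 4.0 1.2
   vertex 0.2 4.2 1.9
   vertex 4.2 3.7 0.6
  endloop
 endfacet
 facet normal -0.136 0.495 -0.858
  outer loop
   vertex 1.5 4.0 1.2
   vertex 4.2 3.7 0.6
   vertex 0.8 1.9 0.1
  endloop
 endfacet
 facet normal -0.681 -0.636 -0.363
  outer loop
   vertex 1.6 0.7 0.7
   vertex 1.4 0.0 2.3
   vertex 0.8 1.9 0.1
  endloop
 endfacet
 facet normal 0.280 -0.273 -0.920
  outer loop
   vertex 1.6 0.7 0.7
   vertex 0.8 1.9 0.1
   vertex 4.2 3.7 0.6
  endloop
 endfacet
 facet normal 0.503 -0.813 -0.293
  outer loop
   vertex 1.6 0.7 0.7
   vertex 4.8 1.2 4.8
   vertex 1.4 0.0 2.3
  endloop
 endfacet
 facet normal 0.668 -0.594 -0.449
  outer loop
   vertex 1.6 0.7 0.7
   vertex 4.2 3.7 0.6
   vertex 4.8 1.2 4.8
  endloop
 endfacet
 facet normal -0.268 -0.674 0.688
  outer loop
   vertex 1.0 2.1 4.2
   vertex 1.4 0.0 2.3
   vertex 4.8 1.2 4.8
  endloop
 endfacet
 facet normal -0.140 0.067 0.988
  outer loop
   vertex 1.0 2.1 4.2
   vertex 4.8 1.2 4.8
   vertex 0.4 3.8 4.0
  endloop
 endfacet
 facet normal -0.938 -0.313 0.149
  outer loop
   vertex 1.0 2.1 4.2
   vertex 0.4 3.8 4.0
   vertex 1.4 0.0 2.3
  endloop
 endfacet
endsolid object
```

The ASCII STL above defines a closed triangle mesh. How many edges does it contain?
21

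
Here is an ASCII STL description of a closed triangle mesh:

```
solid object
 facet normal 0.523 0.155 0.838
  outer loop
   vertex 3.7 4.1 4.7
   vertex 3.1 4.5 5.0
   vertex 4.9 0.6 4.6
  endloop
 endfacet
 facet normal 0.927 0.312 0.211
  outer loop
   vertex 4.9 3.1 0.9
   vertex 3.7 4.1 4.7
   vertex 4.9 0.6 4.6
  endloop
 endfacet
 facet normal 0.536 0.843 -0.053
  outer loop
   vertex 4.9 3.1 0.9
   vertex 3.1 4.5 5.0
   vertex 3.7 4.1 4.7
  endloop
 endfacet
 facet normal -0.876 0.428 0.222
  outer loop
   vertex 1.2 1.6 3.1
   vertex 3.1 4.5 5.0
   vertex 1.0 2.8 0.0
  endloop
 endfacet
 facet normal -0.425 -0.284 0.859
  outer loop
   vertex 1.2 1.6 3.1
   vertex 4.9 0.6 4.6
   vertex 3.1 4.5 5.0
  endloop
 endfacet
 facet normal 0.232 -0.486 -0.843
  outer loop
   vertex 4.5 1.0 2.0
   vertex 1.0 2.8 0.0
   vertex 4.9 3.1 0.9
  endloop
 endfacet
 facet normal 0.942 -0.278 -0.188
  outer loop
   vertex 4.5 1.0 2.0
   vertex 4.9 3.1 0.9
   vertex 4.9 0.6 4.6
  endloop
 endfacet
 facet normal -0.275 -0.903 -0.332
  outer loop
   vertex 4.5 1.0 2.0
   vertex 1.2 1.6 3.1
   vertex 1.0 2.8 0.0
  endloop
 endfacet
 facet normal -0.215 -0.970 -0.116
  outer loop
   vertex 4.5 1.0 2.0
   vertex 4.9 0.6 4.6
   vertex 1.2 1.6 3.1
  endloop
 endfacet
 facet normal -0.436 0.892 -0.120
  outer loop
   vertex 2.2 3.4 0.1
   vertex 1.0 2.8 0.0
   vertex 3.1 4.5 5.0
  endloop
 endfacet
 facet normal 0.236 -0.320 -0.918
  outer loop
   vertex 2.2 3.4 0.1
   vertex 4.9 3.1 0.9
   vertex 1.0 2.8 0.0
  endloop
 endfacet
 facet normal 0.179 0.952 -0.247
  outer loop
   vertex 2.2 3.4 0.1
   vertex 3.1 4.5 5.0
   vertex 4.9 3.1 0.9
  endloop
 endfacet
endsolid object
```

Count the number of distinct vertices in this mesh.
8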